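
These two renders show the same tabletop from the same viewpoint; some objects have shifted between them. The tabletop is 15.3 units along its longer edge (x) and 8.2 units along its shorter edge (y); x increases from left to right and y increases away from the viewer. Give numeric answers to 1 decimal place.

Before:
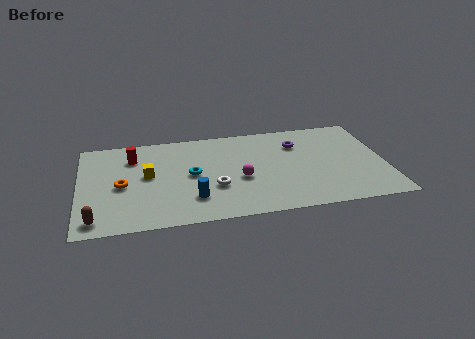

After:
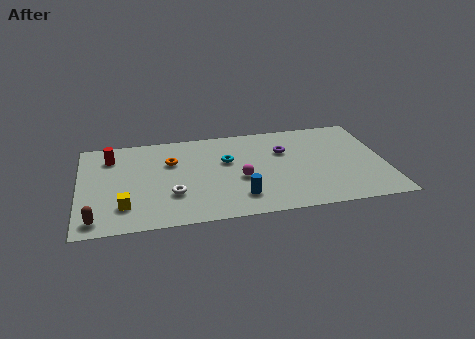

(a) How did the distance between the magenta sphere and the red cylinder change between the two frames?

+1.1

Before: roughly 6.0 units apart; after: 7.1. That's 1.1 units further apart.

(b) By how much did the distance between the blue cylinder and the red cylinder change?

+2.8

Before: roughly 5.0 units apart; after: 7.8. That's 2.8 units further apart.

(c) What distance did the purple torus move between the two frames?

0.9

The purple torus was near (11.0, 6.0) before and (10.3, 5.5) after, so it travelled √(0.7² + 0.5²) ≈ 0.9 units.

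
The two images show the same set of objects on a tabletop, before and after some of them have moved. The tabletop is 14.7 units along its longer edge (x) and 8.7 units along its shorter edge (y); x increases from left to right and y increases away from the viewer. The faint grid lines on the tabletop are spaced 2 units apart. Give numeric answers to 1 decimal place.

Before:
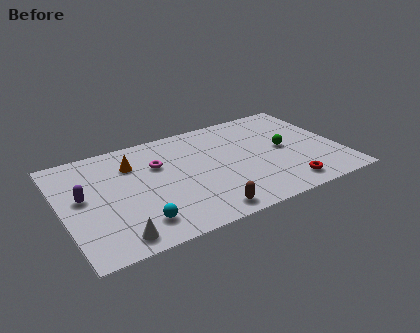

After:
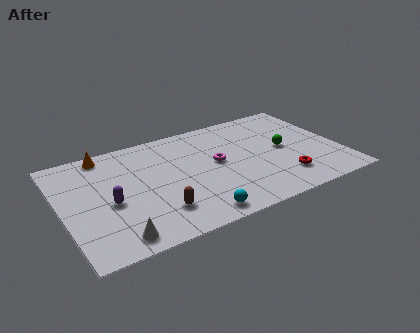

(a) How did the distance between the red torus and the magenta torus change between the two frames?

-3.5

Before: roughly 7.7 units apart; after: 4.2. That's 3.5 units closer together.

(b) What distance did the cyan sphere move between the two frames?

3.0

From (3.6, 1.7) to (6.5, 1.0), the cyan sphere covered √(2.9² + 0.7²) ≈ 3.0 units.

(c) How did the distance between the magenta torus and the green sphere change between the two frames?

-3.1

Before: roughly 6.7 units apart; after: 3.6. That's 3.1 units closer together.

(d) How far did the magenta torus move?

3.2

The magenta torus moved from about (5.2, 5.8) to (8.2, 4.7), a distance of √(3.0² + 1.1²) ≈ 3.2.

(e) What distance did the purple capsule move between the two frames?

1.6

The purple capsule was near (1.1, 4.8) before and (2.4, 3.8) after, so it travelled √(1.3² + 1.0²) ≈ 1.6 units.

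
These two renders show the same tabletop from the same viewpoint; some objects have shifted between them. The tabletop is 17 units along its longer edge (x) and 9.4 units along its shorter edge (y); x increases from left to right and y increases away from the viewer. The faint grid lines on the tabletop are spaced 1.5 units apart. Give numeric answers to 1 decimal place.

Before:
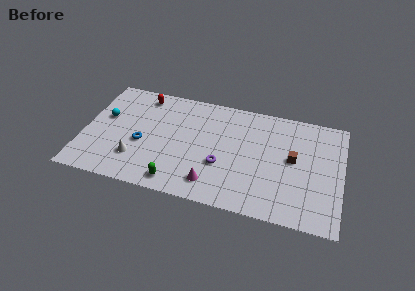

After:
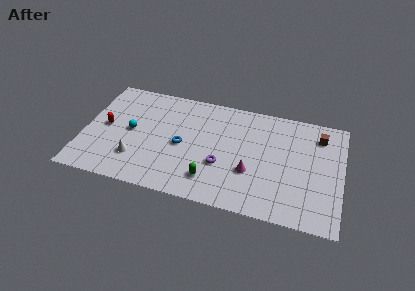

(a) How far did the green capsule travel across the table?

2.3

The green capsule was near (6.4, 1.2) before and (8.6, 2.0) after, so it travelled √(2.2² + 0.8²) ≈ 2.3 units.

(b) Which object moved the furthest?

the red capsule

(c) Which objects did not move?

the purple torus and the white cone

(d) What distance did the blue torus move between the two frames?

2.6

The blue torus was near (3.9, 3.9) before and (6.5, 4.4) after, so it travelled √(2.6² + 0.5²) ≈ 2.6 units.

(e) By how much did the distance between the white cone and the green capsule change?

+1.9

They were about 3.1 units apart before and 5.0 after — 1.9 units further apart.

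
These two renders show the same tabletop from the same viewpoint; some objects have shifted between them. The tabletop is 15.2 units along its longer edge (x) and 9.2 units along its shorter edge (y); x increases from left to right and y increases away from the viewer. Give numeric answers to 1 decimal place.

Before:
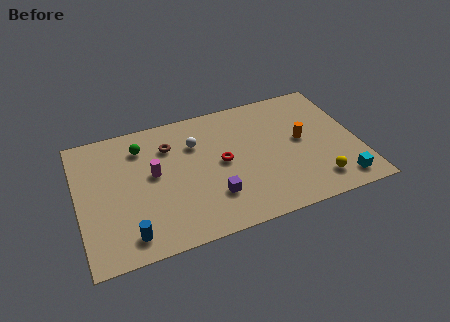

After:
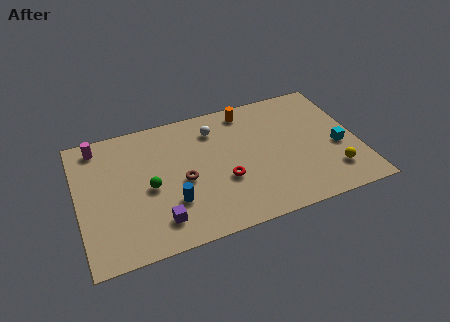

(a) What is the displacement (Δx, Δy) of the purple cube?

(-3.0, -0.7)

From the two frames, the purple cube sits at roughly (7.1, 2.5) before and (4.1, 1.8) after.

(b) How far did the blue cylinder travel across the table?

2.8

The blue cylinder was near (2.5, 1.4) before and (4.9, 2.8) after, so it travelled √(2.4² + 1.4²) ≈ 2.8 units.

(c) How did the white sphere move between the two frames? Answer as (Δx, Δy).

(1.1, 0.7)

The white sphere was at about (6.5, 6.5) and moved to about (7.6, 7.2).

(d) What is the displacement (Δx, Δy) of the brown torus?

(0.5, -2.7)

From the two frames, the brown torus sits at roughly (5.1, 6.8) before and (5.6, 4.1) after.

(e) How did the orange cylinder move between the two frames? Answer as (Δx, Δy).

(-2.7, 3.1)

The orange cylinder was at about (12.2, 4.9) and moved to about (9.5, 8.0).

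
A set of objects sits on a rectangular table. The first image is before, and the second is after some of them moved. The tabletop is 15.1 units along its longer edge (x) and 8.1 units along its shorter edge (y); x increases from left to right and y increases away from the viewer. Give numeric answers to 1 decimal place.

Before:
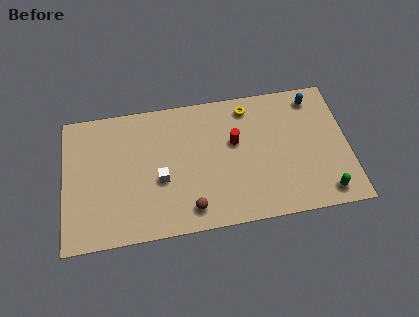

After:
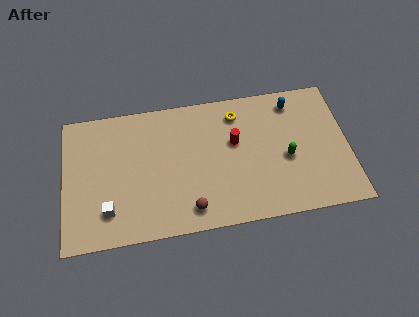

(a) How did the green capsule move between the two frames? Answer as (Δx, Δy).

(-1.9, 2.4)

The green capsule started near (13.7, 1.1) and ended near (11.8, 3.5).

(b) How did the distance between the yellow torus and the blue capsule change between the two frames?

-0.5

They were about 3.5 units apart before and 3.0 after — 0.5 units closer together.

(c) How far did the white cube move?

3.1

From (5.1, 3.3) to (2.3, 1.9), the white cube covered √(2.8² + 1.4²) ≈ 3.1 units.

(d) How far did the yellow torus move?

0.7

The yellow torus moved from about (9.9, 6.9) to (9.3, 6.6), a distance of √(0.6² + 0.3²) ≈ 0.7.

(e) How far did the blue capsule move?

1.1

The blue capsule moved from about (13.4, 6.9) to (12.3, 6.8), a distance of √(1.1² + 0.1²) ≈ 1.1.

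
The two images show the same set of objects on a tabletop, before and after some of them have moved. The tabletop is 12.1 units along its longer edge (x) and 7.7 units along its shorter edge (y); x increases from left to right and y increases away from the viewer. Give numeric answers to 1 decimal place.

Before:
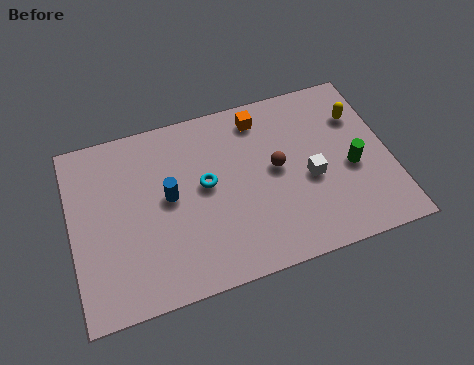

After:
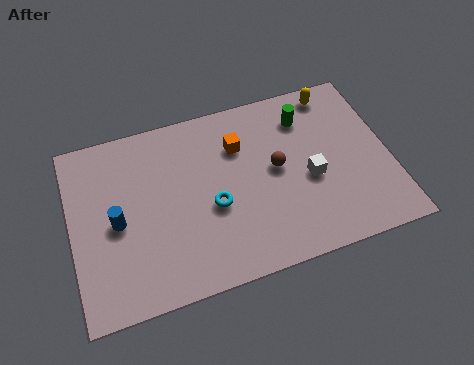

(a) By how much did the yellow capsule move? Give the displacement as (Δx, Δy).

(-0.8, 1.3)

From the two frames, the yellow capsule sits at roughly (11.1, 5.5) before and (10.3, 6.8) after.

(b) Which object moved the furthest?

the green cylinder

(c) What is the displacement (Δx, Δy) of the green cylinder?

(-1.5, 2.7)

The green cylinder was at about (10.6, 3.3) and moved to about (9.1, 6.0).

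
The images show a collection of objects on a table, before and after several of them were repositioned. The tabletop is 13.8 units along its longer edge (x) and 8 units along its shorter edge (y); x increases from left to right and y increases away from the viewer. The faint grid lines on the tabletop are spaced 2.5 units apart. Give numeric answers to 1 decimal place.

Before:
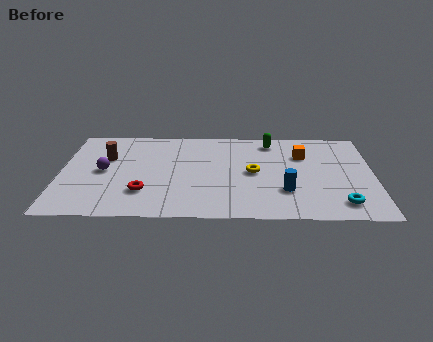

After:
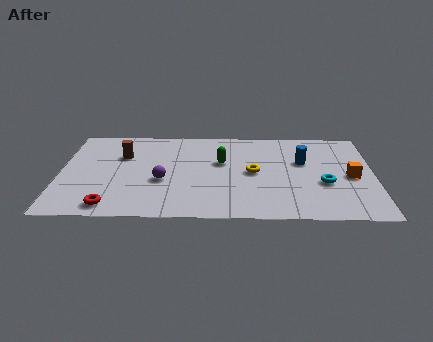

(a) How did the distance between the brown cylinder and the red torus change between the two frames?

+1.0

They were about 3.4 units apart before and 4.4 after — 1.0 units further apart.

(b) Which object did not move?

the yellow torus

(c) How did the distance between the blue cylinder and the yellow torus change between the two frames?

+0.3

They were about 2.1 units apart before and 2.4 after — 0.3 units further apart.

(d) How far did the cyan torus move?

1.8

The cyan torus moved from about (12.3, 1.4) to (11.6, 3.1), a distance of √(0.7² + 1.7²) ≈ 1.8.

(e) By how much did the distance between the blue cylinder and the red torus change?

+3.1

Before: roughly 6.2 units apart; after: 9.3. That's 3.1 units further apart.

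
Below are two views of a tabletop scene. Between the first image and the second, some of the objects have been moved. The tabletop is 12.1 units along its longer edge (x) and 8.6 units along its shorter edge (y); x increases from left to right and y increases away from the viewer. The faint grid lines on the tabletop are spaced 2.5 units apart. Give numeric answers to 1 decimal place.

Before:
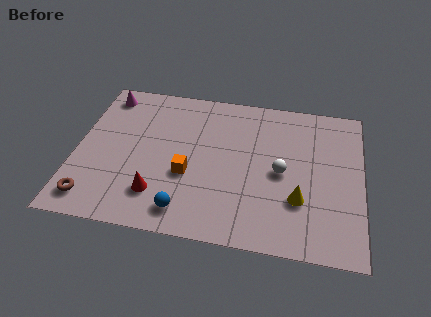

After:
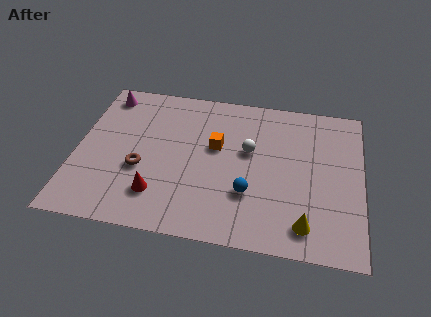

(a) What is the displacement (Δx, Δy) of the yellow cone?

(0.3, -1.3)

The yellow cone was at about (9.5, 2.7) and moved to about (9.8, 1.4).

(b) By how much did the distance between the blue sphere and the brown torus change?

+0.7

Before: roughly 3.9 units apart; after: 4.6. That's 0.7 units further apart.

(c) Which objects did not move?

the magenta cone and the red cone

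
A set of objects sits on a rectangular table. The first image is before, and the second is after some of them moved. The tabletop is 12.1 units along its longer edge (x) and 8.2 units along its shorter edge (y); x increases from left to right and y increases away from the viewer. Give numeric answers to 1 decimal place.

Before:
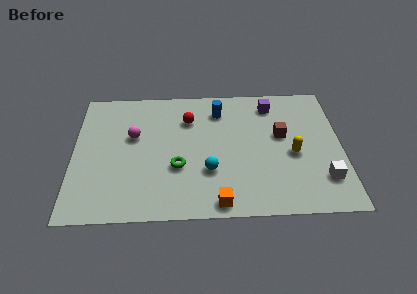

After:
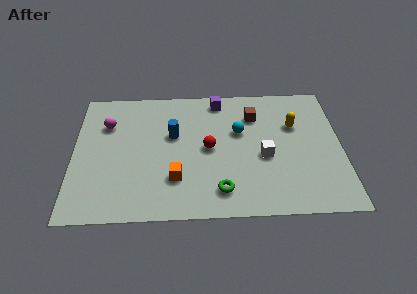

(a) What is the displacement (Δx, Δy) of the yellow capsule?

(0.1, 1.8)

The yellow capsule started near (9.9, 3.6) and ended near (10.0, 5.4).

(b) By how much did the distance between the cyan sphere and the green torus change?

+2.3

Before: roughly 1.4 units apart; after: 3.7. That's 2.3 units further apart.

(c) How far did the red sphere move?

2.1

The red sphere was near (5.2, 6.0) before and (6.1, 4.1) after, so it travelled √(0.9² + 1.9²) ≈ 2.1 units.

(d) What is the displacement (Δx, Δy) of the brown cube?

(-1.2, 1.3)

The brown cube was at about (9.4, 4.8) and moved to about (8.2, 6.1).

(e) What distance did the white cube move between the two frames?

3.0

The white cube moved from about (11.2, 2.0) to (8.6, 3.5), a distance of √(2.6² + 1.5²) ≈ 3.0.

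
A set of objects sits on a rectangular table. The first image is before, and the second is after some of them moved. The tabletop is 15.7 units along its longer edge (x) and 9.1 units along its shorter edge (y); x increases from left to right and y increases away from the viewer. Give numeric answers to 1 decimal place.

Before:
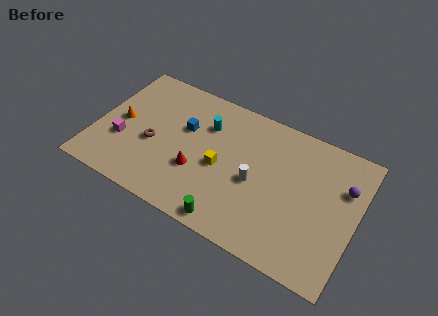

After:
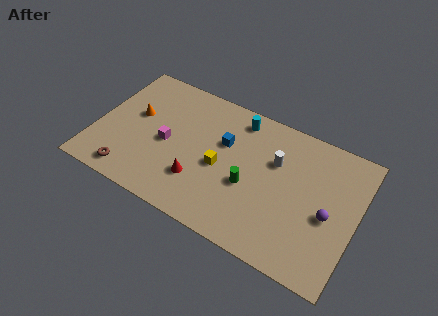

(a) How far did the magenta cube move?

2.8

The magenta cube was near (1.7, 3.2) before and (4.3, 4.2) after, so it travelled √(2.6² + 1.0²) ≈ 2.8 units.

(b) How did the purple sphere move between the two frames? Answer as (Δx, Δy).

(-0.7, -2.2)

The purple sphere started near (14.8, 6.2) and ended near (14.1, 4.0).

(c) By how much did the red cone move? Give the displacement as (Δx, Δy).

(0.2, -0.6)

The red cone was at about (6.3, 3.2) and moved to about (6.5, 2.6).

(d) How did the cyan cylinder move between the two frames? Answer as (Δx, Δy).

(1.8, 1.3)

From the two frames, the cyan cylinder sits at roughly (6.4, 6.5) before and (8.2, 7.8) after.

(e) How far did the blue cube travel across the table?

2.4

From (5.2, 5.7) to (7.6, 5.8), the blue cube covered √(2.4² + 0.1²) ≈ 2.4 units.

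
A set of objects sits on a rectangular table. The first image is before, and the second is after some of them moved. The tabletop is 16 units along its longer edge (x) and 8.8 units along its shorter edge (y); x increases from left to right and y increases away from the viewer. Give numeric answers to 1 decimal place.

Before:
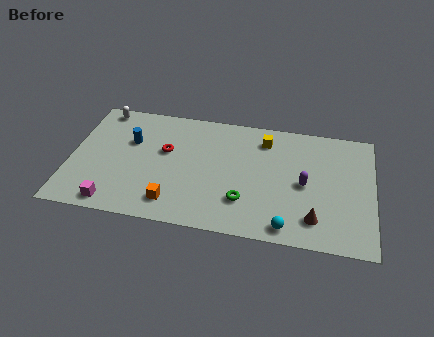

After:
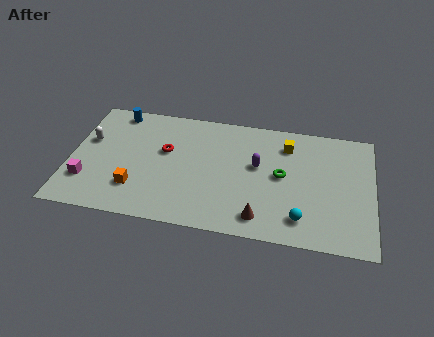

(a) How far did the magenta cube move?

2.1

From (2.5, 1.0) to (1.0, 2.4), the magenta cube covered √(1.5² + 1.4²) ≈ 2.1 units.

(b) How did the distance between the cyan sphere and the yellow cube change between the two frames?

-1.0

The distance was about 6.3 in the first image and 5.3 in the second, so they moved 1.0 units closer together.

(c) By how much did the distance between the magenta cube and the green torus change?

+3.5

The distance was about 6.9 in the first image and 10.4 in the second, so they moved 3.5 units further apart.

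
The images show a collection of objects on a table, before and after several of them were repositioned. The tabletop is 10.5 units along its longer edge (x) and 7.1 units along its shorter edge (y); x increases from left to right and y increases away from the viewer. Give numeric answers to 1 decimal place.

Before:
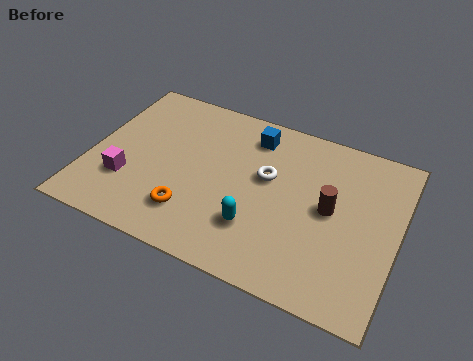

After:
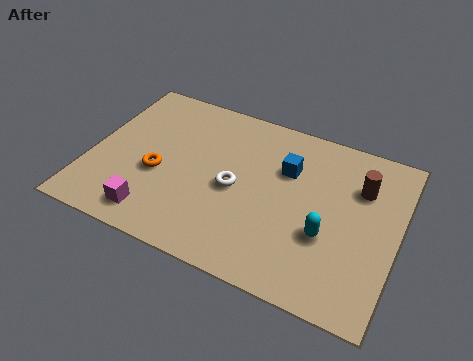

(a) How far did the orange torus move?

1.8

From (3.7, 1.7) to (2.4, 2.9), the orange torus covered √(1.3² + 1.2²) ≈ 1.8 units.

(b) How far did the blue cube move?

1.6

The blue cube was near (5.3, 5.8) before and (6.6, 4.8) after, so it travelled √(1.3² + 1.0²) ≈ 1.6 units.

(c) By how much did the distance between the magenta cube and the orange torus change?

-0.6

Before: roughly 2.4 units apart; after: 1.8. That's 0.6 units closer together.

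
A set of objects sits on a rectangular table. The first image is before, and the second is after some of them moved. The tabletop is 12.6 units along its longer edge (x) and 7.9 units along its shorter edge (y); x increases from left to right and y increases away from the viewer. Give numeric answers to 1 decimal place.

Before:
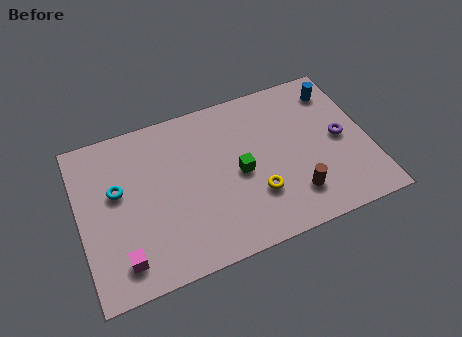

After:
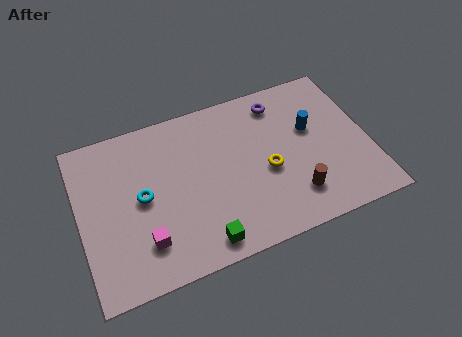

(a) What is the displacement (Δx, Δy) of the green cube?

(-1.9, -2.7)

The green cube was at about (6.9, 3.7) and moved to about (5.0, 1.0).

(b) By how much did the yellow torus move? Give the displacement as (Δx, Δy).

(0.6, 1.0)

The yellow torus started near (7.5, 2.4) and ended near (8.1, 3.4).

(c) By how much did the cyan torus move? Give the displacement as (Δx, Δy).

(1.0, -0.7)

The cyan torus started near (1.7, 4.7) and ended near (2.7, 4.0).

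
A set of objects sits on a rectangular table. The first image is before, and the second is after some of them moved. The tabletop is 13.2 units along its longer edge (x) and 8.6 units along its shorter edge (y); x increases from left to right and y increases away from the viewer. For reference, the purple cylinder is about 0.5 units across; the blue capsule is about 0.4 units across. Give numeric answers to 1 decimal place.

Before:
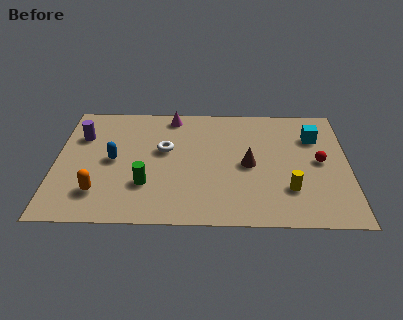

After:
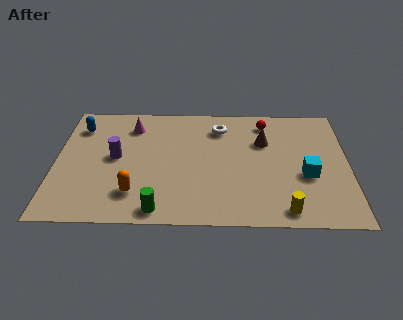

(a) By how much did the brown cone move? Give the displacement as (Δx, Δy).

(0.7, 1.7)

The brown cone was at about (8.7, 4.1) and moved to about (9.4, 5.8).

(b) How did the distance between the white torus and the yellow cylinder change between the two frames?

+0.3

The distance was about 6.2 in the first image and 6.5 in the second, so they moved 0.3 units further apart.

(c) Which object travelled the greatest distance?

the red sphere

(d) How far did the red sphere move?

3.7

The red sphere moved from about (11.9, 4.4) to (9.5, 7.2), a distance of √(2.4² + 2.8²) ≈ 3.7.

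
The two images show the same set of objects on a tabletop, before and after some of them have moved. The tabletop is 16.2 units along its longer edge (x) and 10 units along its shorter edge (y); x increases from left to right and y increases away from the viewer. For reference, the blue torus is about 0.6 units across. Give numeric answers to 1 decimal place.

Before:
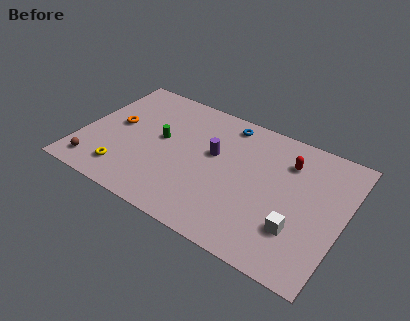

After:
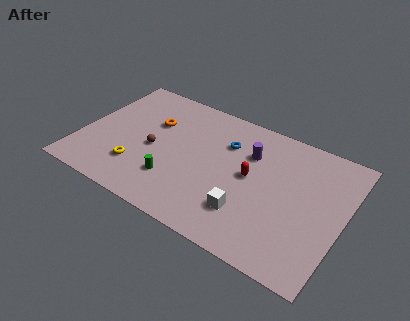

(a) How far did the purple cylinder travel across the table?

2.4

From (8.1, 5.9) to (10.2, 7.0), the purple cylinder covered √(2.1² + 1.1²) ≈ 2.4 units.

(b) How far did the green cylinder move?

3.1

From (4.8, 5.5) to (6.1, 2.7), the green cylinder covered √(1.3² + 2.8²) ≈ 3.1 units.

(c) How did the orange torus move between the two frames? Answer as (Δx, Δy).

(2.1, 1.2)

The orange torus started near (2.0, 5.4) and ended near (4.1, 6.6).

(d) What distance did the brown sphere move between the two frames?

4.4

From (1.3, 1.5) to (4.5, 4.5), the brown sphere covered √(3.2² + 3.0²) ≈ 4.4 units.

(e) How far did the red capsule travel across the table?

3.0

The red capsule was near (12.5, 7.5) before and (10.5, 5.3) after, so it travelled √(2.0² + 2.2²) ≈ 3.0 units.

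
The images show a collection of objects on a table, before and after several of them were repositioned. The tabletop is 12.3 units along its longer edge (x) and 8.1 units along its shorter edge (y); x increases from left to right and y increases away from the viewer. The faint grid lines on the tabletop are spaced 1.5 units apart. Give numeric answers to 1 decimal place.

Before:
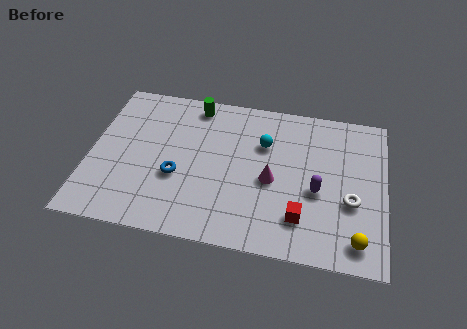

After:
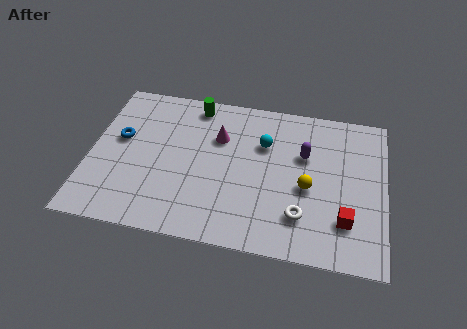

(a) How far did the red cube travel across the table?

1.8

The red cube was near (8.9, 1.9) before and (10.7, 2.1) after, so it travelled √(1.8² + 0.2²) ≈ 1.8 units.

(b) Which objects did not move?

the green cylinder and the cyan sphere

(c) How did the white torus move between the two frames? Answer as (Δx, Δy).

(-2.0, -1.1)

The white torus started near (10.9, 3.1) and ended near (8.9, 2.0).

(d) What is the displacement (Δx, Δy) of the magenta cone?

(-2.3, 1.9)

The magenta cone was at about (7.6, 3.6) and moved to about (5.3, 5.5).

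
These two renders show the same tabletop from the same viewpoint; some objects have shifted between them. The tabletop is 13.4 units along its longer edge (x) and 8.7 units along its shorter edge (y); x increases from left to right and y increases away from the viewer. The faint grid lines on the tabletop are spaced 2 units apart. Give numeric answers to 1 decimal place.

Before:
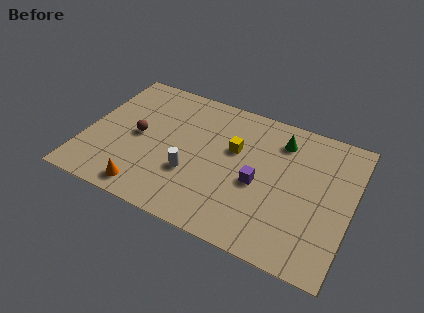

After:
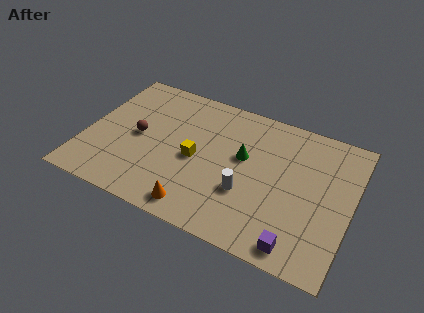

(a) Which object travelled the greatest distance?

the purple cube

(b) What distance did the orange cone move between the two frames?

2.6

From (3.5, 1.1) to (6.1, 1.1), the orange cone covered √(2.6² + 0.0²) ≈ 2.6 units.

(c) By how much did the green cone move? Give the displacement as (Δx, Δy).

(-1.7, -1.8)

The green cone was at about (9.6, 6.9) and moved to about (7.9, 5.1).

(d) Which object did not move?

the brown sphere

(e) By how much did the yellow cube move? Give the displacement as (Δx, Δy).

(-1.8, -1.4)

The yellow cube started near (7.4, 5.4) and ended near (5.6, 4.0).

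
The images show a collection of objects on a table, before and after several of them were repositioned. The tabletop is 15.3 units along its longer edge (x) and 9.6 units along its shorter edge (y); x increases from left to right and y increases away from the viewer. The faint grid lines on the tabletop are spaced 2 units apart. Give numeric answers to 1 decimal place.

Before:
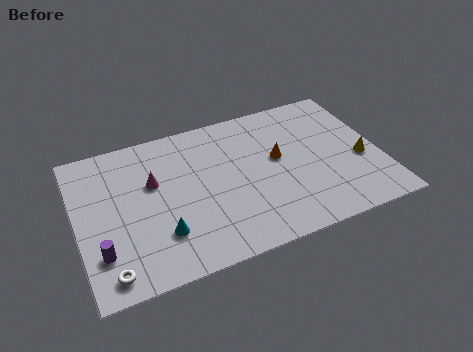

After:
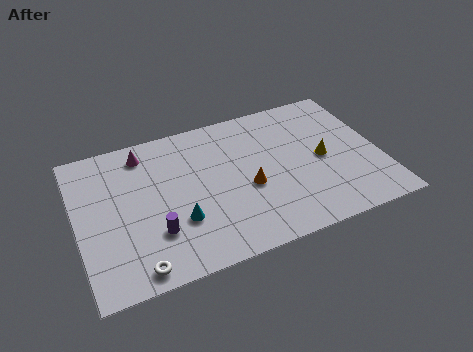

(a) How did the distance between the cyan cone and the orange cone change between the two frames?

-3.1

The distance was about 6.8 in the first image and 3.7 in the second, so they moved 3.1 units closer together.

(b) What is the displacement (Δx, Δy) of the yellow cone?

(-1.9, 0.7)

The yellow cone was at about (14.3, 3.9) and moved to about (12.4, 4.6).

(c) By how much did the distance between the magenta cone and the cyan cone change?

+1.8

Before: roughly 3.4 units apart; after: 5.2. That's 1.8 units further apart.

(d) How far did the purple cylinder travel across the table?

2.7

The purple cylinder was near (1.0, 2.5) before and (3.7, 2.8) after, so it travelled √(2.7² + 0.3²) ≈ 2.7 units.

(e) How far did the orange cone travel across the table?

2.2

From (10.2, 5.4) to (8.5, 4.0), the orange cone covered √(1.7² + 1.4²) ≈ 2.2 units.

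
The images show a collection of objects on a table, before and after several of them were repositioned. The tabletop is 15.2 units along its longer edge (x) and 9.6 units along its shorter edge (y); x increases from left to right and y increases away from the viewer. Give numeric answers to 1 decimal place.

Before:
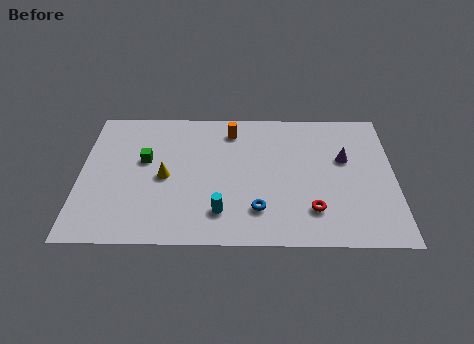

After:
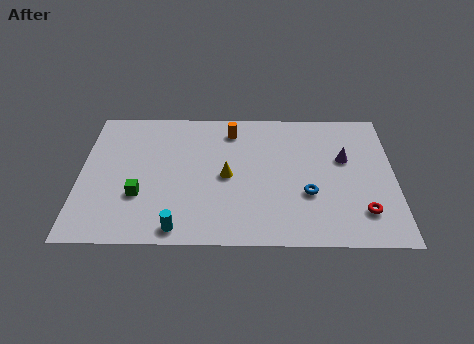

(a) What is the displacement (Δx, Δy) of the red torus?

(2.4, -0.1)

From the two frames, the red torus sits at roughly (11.2, 2.3) before and (13.6, 2.2) after.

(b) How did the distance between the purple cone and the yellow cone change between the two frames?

-3.0

Before: roughly 8.8 units apart; after: 5.8. That's 3.0 units closer together.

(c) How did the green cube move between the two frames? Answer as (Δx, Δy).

(-0.2, -2.5)

The green cube started near (3.1, 5.7) and ended near (2.9, 3.2).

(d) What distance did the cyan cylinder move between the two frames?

2.3

The cyan cylinder moved from about (6.8, 2.1) to (4.8, 1.0), a distance of √(2.0² + 1.1²) ≈ 2.3.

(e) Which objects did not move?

the purple cone and the orange cylinder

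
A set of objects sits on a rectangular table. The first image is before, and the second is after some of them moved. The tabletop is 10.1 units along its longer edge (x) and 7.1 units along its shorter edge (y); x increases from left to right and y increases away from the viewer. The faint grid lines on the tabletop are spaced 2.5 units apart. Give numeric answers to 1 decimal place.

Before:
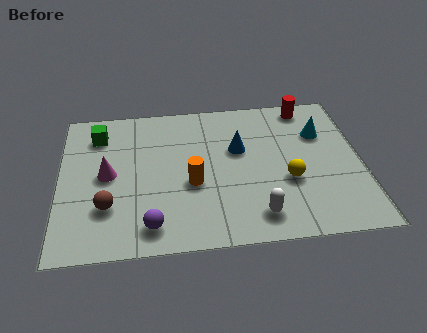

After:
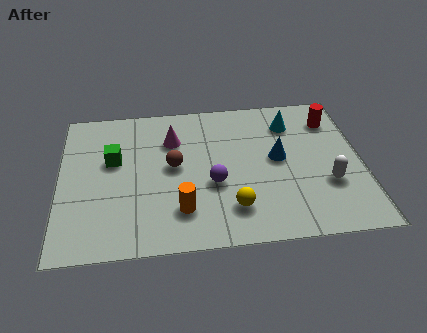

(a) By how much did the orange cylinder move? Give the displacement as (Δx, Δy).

(-0.4, -1.2)

The orange cylinder started near (4.4, 2.9) and ended near (4.0, 1.7).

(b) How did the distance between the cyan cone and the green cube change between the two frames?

-1.4

The distance was about 7.5 in the first image and 6.1 in the second, so they moved 1.4 units closer together.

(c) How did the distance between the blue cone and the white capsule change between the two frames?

-1.1

They were about 3.2 units apart before and 2.1 after — 1.1 units closer together.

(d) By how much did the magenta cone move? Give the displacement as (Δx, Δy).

(2.2, 1.5)

From the two frames, the magenta cone sits at roughly (1.6, 3.6) before and (3.8, 5.1) after.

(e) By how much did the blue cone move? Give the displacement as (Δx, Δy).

(1.3, -0.6)

From the two frames, the blue cone sits at roughly (6.0, 4.4) before and (7.3, 3.8) after.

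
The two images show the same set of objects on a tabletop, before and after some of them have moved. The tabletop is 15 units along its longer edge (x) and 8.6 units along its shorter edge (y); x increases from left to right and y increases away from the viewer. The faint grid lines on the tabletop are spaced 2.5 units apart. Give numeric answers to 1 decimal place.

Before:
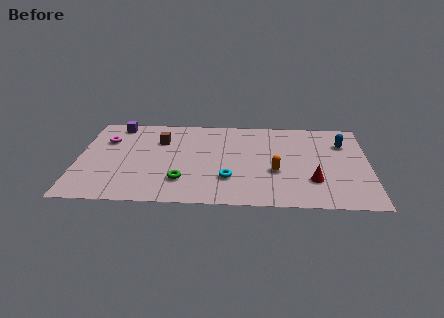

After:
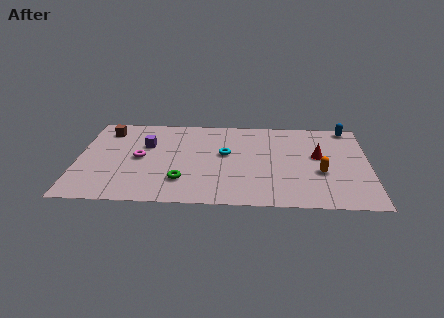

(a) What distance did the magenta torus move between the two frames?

2.5

From (1.4, 6.0) to (3.2, 4.3), the magenta torus covered √(1.8² + 1.7²) ≈ 2.5 units.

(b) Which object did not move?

the green torus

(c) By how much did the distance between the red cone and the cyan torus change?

+0.5

They were about 4.3 units apart before and 4.8 after — 0.5 units further apart.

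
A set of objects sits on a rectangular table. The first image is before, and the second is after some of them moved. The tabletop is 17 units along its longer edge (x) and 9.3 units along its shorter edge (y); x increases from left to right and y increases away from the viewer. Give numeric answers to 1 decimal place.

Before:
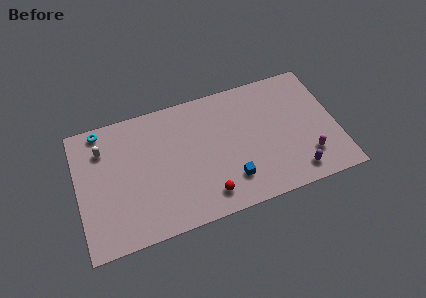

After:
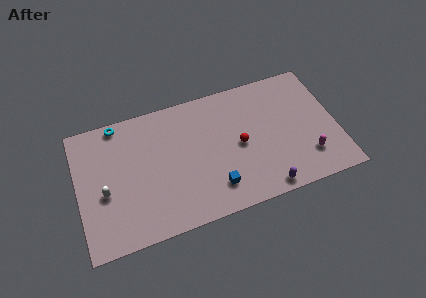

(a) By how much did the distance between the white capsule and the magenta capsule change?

-0.6

Before: roughly 13.9 units apart; after: 13.3. That's 0.6 units closer together.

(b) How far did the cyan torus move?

1.1

The cyan torus was near (1.8, 8.4) before and (2.9, 8.5) after, so it travelled √(1.1² + 0.1²) ≈ 1.1 units.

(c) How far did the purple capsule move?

2.2

From (14.0, 1.4) to (11.9, 0.9), the purple capsule covered √(2.1² + 0.5²) ≈ 2.2 units.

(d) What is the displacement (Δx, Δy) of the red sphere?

(2.4, 2.9)

From the two frames, the red sphere sits at roughly (8.2, 1.6) before and (10.6, 4.5) after.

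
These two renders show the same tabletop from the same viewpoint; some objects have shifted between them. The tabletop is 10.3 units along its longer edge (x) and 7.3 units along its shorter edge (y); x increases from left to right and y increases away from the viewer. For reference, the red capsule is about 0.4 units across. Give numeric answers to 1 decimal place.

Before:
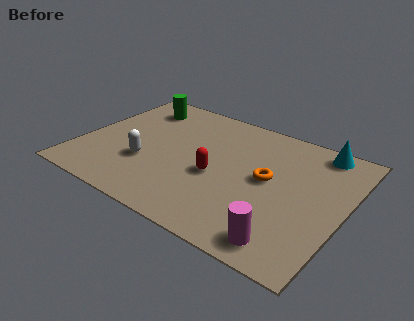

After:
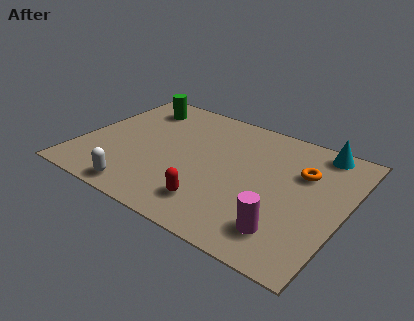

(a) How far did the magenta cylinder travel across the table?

0.5

The magenta cylinder moved from about (8.5, 1.0) to (8.4, 1.5), a distance of √(0.1² + 0.5²) ≈ 0.5.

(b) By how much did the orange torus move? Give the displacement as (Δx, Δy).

(1.2, 1.0)

The orange torus started near (7.3, 3.9) and ended near (8.5, 4.9).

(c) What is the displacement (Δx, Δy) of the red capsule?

(0.2, -1.6)

From the two frames, the red capsule sits at roughly (5.4, 3.1) before and (5.6, 1.5) after.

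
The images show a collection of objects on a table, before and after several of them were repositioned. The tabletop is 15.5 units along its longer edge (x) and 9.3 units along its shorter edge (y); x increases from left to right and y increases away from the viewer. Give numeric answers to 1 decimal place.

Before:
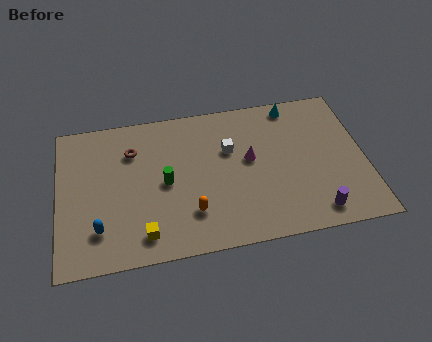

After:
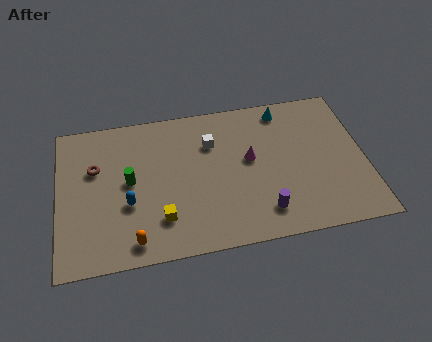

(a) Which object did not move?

the magenta cone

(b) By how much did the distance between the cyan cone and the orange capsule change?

+2.4

Before: roughly 8.1 units apart; after: 10.5. That's 2.4 units further apart.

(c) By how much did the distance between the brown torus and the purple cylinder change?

-1.2

Before: roughly 10.5 units apart; after: 9.3. That's 1.2 units closer together.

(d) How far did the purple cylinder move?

2.6

The purple cylinder moved from about (12.8, 1.3) to (10.2, 1.8), a distance of √(2.6² + 0.5²) ≈ 2.6.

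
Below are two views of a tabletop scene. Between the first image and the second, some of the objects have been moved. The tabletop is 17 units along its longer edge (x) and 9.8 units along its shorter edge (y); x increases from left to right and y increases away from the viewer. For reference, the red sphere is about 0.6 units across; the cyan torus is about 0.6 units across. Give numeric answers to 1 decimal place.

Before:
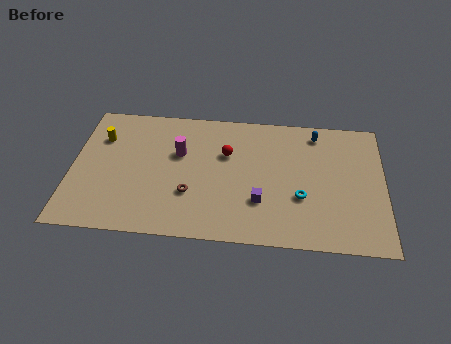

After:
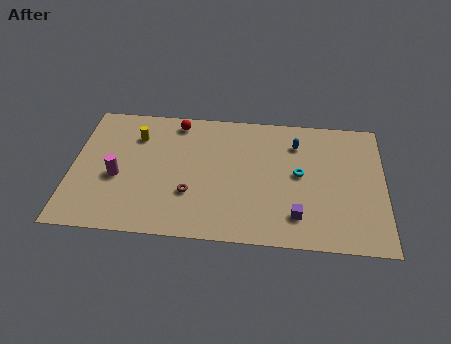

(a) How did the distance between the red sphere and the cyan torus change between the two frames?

+2.6

The distance was about 5.0 in the first image and 7.6 in the second, so they moved 2.6 units further apart.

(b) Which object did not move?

the brown torus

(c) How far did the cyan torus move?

1.7

The cyan torus moved from about (12.5, 3.5) to (12.4, 5.2), a distance of √(0.1² + 1.7²) ≈ 1.7.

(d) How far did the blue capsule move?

1.4

The blue capsule moved from about (13.3, 8.4) to (12.2, 7.5), a distance of √(1.1² + 0.9²) ≈ 1.4.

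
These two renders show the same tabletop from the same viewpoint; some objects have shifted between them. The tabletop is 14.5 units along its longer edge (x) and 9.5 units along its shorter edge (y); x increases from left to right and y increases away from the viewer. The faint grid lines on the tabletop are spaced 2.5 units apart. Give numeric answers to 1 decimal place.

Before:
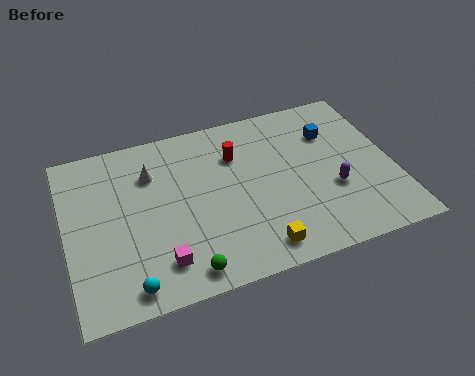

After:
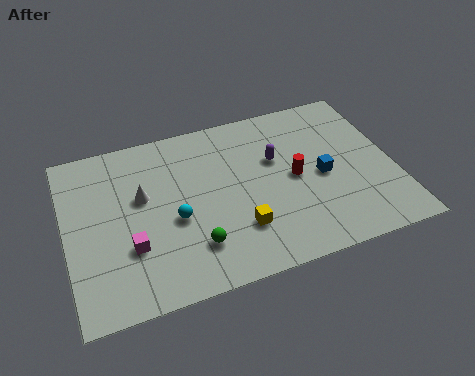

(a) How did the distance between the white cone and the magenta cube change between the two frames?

-2.3

The distance was about 5.0 in the first image and 2.7 in the second, so they moved 2.3 units closer together.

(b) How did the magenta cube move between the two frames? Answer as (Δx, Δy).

(-1.2, 1.2)

The magenta cube started near (3.9, 1.9) and ended near (2.7, 3.1).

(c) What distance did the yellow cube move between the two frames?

1.5

The yellow cube was near (8.1, 1.3) before and (7.4, 2.6) after, so it travelled √(0.7² + 1.3²) ≈ 1.5 units.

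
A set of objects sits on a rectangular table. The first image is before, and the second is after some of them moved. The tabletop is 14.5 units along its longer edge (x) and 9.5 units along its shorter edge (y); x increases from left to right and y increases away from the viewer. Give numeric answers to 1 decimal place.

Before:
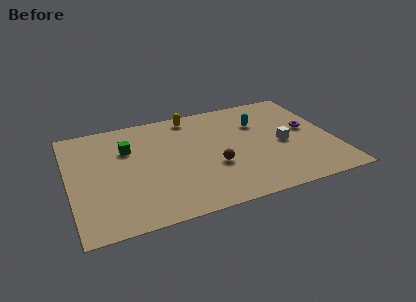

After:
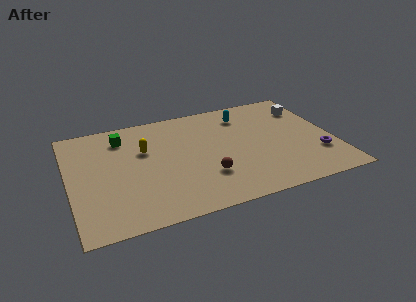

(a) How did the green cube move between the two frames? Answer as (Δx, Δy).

(-0.2, 1.1)

From the two frames, the green cube sits at roughly (3.3, 6.5) before and (3.1, 7.6) after.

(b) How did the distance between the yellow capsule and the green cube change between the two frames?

-2.3

Before: roughly 4.2 units apart; after: 1.9. That's 2.3 units closer together.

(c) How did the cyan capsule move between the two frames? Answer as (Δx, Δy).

(-0.7, 1.0)

The cyan capsule was at about (10.6, 6.6) and moved to about (9.9, 7.6).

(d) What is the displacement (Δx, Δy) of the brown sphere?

(-0.5, -0.7)

The brown sphere started near (7.8, 3.5) and ended near (7.3, 2.8).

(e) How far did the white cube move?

3.4

The white cube moved from about (11.7, 4.3) to (13.4, 7.2), a distance of √(1.7² + 2.9²) ≈ 3.4.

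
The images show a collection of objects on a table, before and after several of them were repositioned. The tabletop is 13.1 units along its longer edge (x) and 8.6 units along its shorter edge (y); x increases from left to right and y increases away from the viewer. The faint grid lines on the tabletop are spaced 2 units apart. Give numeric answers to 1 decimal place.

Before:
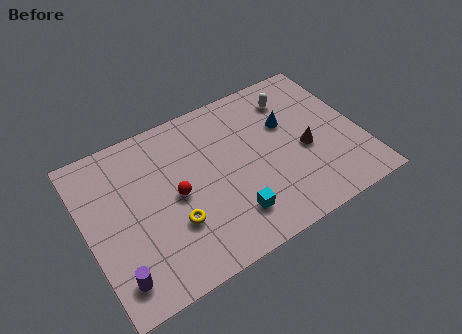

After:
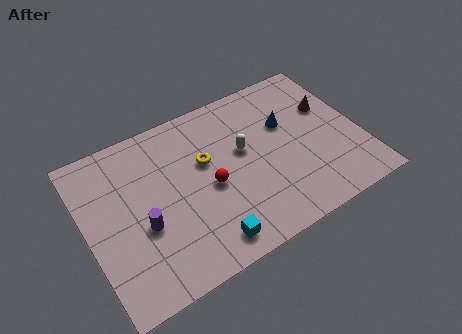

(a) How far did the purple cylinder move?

2.4

The purple cylinder was near (1.0, 1.5) before and (2.5, 3.4) after, so it travelled √(1.5² + 1.9²) ≈ 2.4 units.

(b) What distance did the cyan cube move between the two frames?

1.5

The cyan cube was near (6.5, 1.9) before and (5.2, 1.2) after, so it travelled √(1.3² + 0.7²) ≈ 1.5 units.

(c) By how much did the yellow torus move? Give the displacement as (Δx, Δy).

(1.9, 2.5)

The yellow torus started near (3.9, 2.8) and ended near (5.8, 5.3).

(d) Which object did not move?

the blue cone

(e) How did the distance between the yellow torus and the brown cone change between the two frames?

-0.5

They were about 6.6 units apart before and 6.1 after — 0.5 units closer together.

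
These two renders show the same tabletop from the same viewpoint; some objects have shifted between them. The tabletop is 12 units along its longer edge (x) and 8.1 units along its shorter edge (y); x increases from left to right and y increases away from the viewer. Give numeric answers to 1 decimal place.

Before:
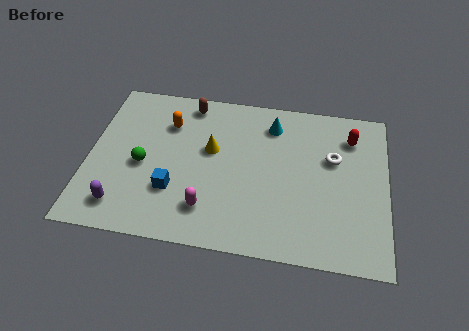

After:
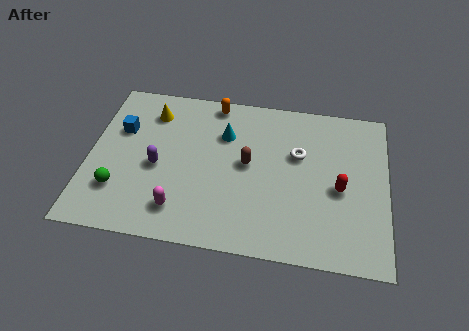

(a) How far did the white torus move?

1.4

From (9.8, 5.1) to (8.4, 5.1), the white torus covered √(1.4² + 0.0²) ≈ 1.4 units.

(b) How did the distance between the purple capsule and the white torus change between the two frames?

-3.3

The distance was about 9.1 in the first image and 5.8 in the second, so they moved 3.3 units closer together.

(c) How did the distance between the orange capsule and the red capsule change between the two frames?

-1.0

Before: roughly 7.4 units apart; after: 6.4. That's 1.0 units closer together.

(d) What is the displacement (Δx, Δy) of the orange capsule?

(1.8, 1.4)

The orange capsule started near (3.1, 5.9) and ended near (4.9, 7.3).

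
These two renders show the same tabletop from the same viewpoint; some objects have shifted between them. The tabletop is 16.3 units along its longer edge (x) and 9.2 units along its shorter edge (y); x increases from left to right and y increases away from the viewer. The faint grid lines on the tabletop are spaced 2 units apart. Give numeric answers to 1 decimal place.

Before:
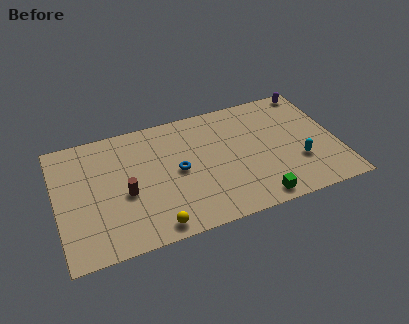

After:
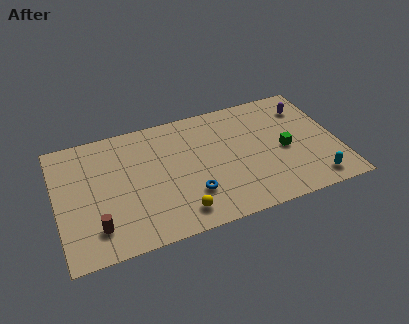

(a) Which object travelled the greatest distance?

the green cube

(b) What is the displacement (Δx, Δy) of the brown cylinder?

(-1.8, -1.9)

The brown cylinder was at about (3.9, 3.9) and moved to about (2.1, 2.0).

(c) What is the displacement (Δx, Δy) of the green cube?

(2.0, 3.2)

The green cube was at about (11.2, 1.0) and moved to about (13.2, 4.2).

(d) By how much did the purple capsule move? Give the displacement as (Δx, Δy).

(-0.5, -1.3)

The purple capsule was at about (15.3, 8.4) and moved to about (14.8, 7.1).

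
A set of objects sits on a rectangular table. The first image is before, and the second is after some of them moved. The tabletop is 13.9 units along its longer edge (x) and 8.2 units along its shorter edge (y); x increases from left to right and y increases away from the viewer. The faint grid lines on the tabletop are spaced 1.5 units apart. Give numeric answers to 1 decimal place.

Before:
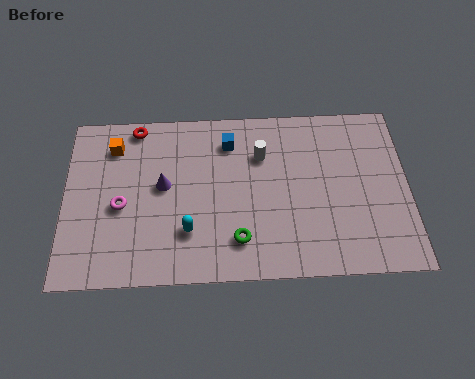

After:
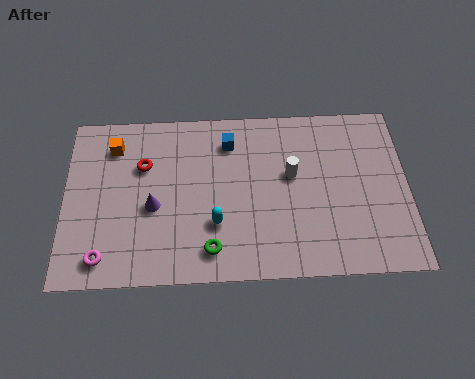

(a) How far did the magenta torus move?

2.5

The magenta torus was near (2.3, 3.6) before and (1.6, 1.2) after, so it travelled √(0.7² + 2.4²) ≈ 2.5 units.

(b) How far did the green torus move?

1.2

The green torus was near (7.0, 1.8) before and (5.9, 1.4) after, so it travelled √(1.1² + 0.4²) ≈ 1.2 units.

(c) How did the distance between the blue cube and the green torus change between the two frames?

+0.5

The distance was about 4.7 in the first image and 5.2 in the second, so they moved 0.5 units further apart.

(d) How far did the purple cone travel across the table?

1.1

The purple cone was near (4.0, 4.5) before and (3.6, 3.5) after, so it travelled √(0.4² + 1.0²) ≈ 1.1 units.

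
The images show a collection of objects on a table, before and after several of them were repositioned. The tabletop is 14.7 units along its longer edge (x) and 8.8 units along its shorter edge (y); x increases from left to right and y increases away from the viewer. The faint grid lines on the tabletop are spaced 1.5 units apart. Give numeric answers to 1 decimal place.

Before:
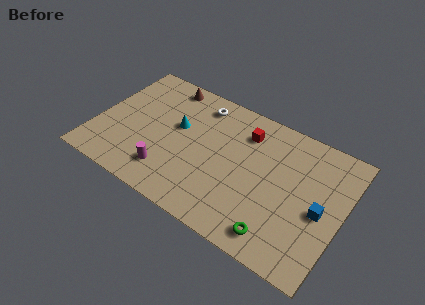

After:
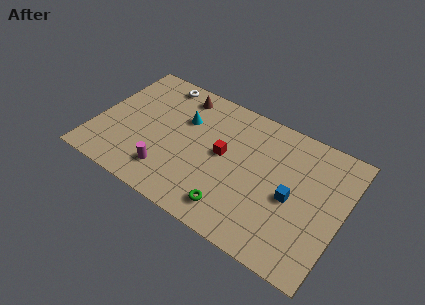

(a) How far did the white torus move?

2.6

The white torus moved from about (5.7, 7.4) to (3.1, 7.8), a distance of √(2.6² + 0.4²) ≈ 2.6.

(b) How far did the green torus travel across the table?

2.7

The green torus was near (11.4, 1.3) before and (8.7, 1.5) after, so it travelled √(2.7² + 0.2²) ≈ 2.7 units.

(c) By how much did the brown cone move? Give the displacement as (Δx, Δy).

(1.0, -0.3)

The brown cone was at about (3.5, 7.8) and moved to about (4.5, 7.5).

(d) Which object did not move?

the magenta cylinder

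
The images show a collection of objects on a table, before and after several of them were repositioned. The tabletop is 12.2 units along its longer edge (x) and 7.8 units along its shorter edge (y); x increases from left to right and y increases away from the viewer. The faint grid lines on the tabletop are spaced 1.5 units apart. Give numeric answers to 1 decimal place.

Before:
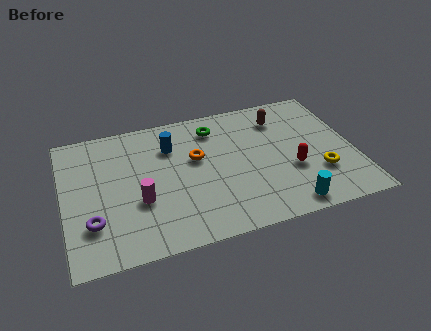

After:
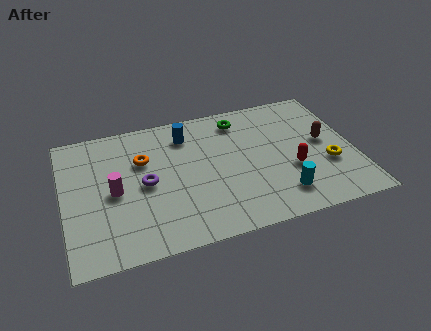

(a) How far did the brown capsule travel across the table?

2.5

From (9.3, 6.1) to (11.0, 4.2), the brown capsule covered √(1.7² + 1.9²) ≈ 2.5 units.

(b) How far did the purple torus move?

2.8

From (1.1, 2.2) to (3.4, 3.8), the purple torus covered √(2.3² + 1.6²) ≈ 2.8 units.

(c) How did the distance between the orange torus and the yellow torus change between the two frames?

+2.5

The distance was about 5.5 in the first image and 8.0 in the second, so they moved 2.5 units further apart.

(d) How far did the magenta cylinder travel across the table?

1.3

The magenta cylinder was near (3.1, 2.9) before and (2.1, 3.7) after, so it travelled √(1.0² + 0.8²) ≈ 1.3 units.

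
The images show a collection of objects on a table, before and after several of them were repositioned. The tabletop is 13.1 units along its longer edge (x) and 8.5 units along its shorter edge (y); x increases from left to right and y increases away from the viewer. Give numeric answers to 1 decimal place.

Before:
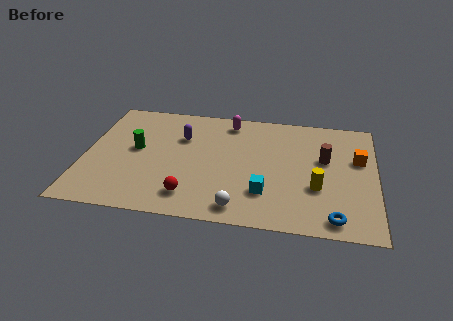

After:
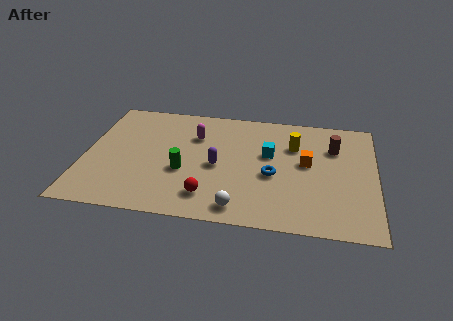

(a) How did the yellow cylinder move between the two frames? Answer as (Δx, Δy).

(-1.1, 2.9)

From the two frames, the yellow cylinder sits at roughly (10.5, 3.0) before and (9.4, 5.9) after.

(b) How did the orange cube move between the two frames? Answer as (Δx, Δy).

(-2.3, -0.6)

The orange cube was at about (12.3, 5.3) and moved to about (10.0, 4.7).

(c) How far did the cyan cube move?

2.8

The cyan cube was near (8.2, 2.3) before and (8.3, 5.1) after, so it travelled √(0.1² + 2.8²) ≈ 2.8 units.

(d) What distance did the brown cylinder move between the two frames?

1.0

The brown cylinder moved from about (10.8, 5.1) to (11.2, 6.0), a distance of √(0.4² + 0.9²) ≈ 1.0.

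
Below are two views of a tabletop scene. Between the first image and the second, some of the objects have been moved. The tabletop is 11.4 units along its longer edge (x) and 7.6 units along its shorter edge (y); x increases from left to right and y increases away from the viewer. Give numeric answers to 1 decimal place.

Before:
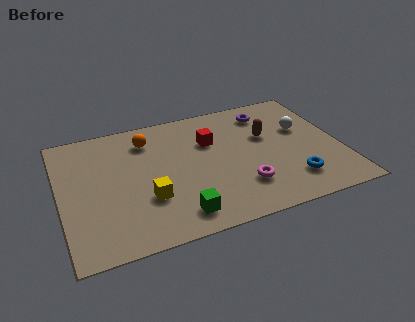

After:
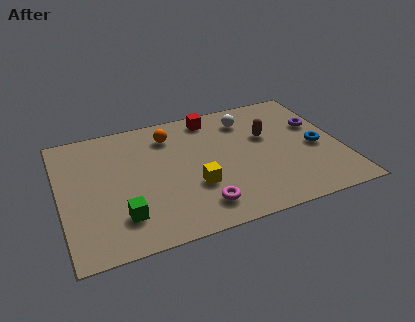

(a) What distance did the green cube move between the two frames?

2.3

The green cube moved from about (4.5, 1.2) to (2.3, 1.8), a distance of √(2.2² + 0.6²) ≈ 2.3.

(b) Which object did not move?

the brown capsule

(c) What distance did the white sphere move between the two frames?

2.6

The white sphere moved from about (10.0, 4.7) to (7.8, 6.0), a distance of √(2.2² + 1.3²) ≈ 2.6.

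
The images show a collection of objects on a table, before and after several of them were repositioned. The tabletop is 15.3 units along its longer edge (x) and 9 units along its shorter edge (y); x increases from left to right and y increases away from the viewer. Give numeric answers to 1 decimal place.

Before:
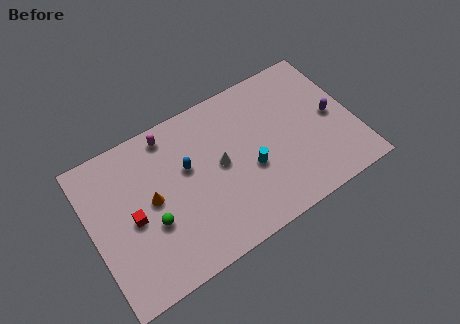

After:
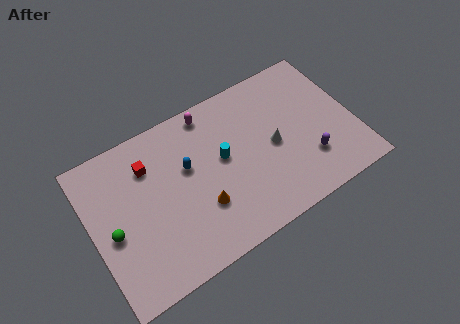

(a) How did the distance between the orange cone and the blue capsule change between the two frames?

+0.3

The distance was about 2.3 in the first image and 2.6 in the second, so they moved 0.3 units further apart.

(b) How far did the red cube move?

2.8

The red cube moved from about (2.3, 4.2) to (3.6, 6.7), a distance of √(1.3² + 2.5²) ≈ 2.8.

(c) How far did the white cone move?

3.1

The white cone was near (7.5, 4.7) before and (10.6, 4.3) after, so it travelled √(3.1² + 0.4²) ≈ 3.1 units.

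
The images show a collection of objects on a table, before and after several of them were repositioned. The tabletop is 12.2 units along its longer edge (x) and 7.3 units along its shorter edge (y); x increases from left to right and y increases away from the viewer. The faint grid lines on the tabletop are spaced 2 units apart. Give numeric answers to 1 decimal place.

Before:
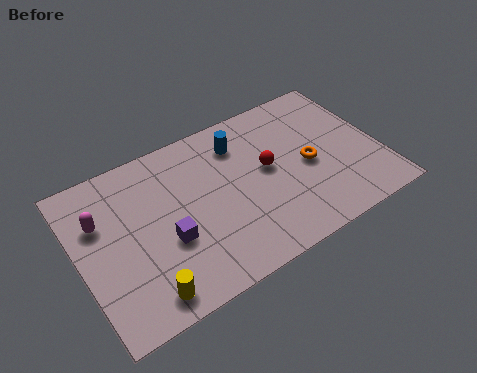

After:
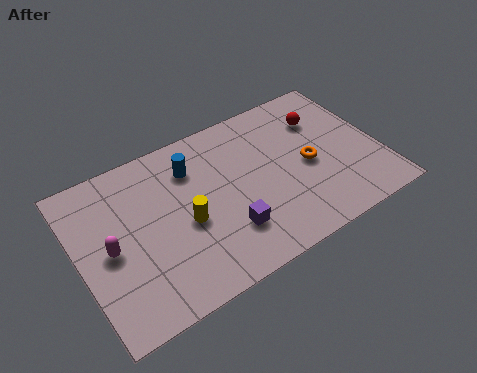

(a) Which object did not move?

the orange torus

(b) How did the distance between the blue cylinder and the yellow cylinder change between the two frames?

-4.2

The distance was about 6.6 in the first image and 2.4 in the second, so they moved 4.2 units closer together.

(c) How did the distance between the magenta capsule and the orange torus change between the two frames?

-0.3

Before: roughly 8.4 units apart; after: 8.1. That's 0.3 units closer together.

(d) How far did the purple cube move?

2.4

The purple cube was near (3.4, 2.8) before and (5.7, 2.0) after, so it travelled √(2.3² + 0.8²) ≈ 2.4 units.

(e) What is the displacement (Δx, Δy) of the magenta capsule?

(0.2, -1.4)

The magenta capsule started near (1.0, 4.9) and ended near (1.2, 3.5).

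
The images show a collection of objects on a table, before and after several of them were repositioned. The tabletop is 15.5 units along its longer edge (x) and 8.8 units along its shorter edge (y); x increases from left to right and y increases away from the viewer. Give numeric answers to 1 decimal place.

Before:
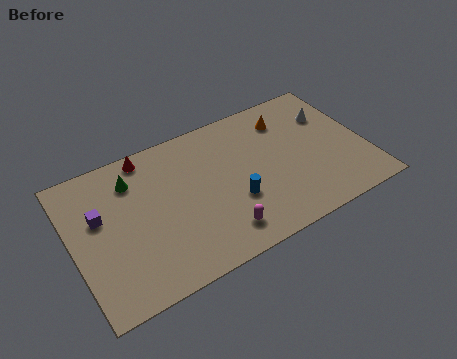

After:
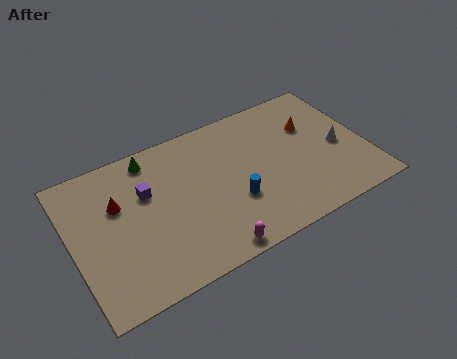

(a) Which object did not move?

the blue cylinder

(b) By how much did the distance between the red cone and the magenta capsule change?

-0.5

The distance was about 7.0 in the first image and 6.5 in the second, so they moved 0.5 units closer together.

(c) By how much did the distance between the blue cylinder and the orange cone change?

+0.3

They were about 5.1 units apart before and 5.4 after — 0.3 units further apart.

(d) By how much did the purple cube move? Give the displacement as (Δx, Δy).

(2.5, 0.3)

From the two frames, the purple cube sits at roughly (1.5, 5.4) before and (4.0, 5.7) after.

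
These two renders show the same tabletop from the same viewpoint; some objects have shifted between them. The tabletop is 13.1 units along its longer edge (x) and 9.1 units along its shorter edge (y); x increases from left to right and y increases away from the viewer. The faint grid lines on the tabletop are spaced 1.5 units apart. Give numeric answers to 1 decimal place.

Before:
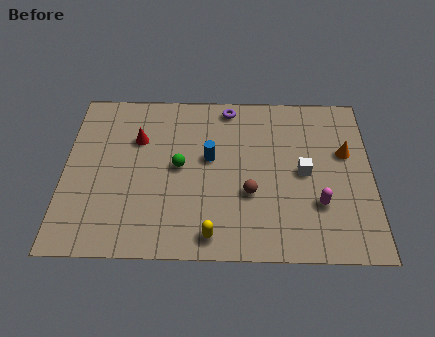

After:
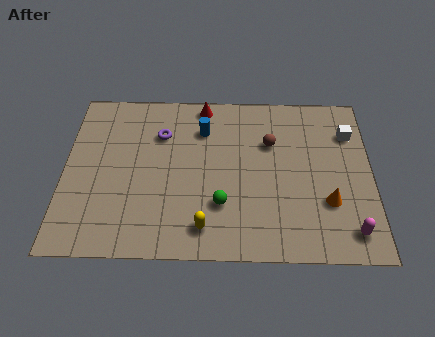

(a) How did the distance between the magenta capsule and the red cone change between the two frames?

+0.8

Before: roughly 8.4 units apart; after: 9.2. That's 0.8 units further apart.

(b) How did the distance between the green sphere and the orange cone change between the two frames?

-2.7

The distance was about 7.2 in the first image and 4.5 in the second, so they moved 2.7 units closer together.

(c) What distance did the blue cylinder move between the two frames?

1.6

From (6.2, 5.2) to (5.9, 6.8), the blue cylinder covered √(0.3² + 1.6²) ≈ 1.6 units.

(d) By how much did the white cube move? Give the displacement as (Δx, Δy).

(2.0, 2.2)

From the two frames, the white cube sits at roughly (10.2, 4.5) before and (12.2, 6.7) after.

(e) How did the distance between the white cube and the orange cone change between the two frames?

+1.8

The distance was about 2.1 in the first image and 3.9 in the second, so they moved 1.8 units further apart.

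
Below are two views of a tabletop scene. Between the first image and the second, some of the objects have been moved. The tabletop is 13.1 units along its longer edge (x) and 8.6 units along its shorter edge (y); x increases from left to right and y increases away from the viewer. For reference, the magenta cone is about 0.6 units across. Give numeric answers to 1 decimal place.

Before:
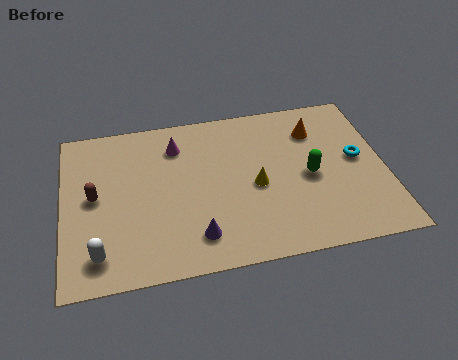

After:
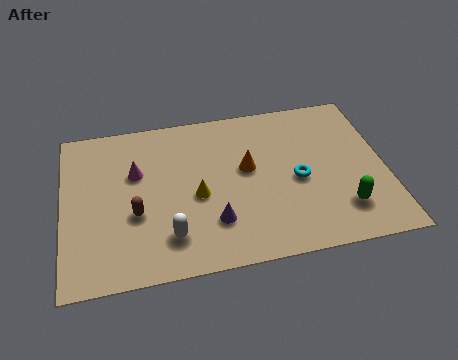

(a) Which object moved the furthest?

the orange cone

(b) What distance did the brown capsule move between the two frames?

2.0

From (1.3, 4.5) to (2.9, 3.3), the brown capsule covered √(1.6² + 1.2²) ≈ 2.0 units.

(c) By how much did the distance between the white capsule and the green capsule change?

-2.0

Before: roughly 9.0 units apart; after: 7.0. That's 2.0 units closer together.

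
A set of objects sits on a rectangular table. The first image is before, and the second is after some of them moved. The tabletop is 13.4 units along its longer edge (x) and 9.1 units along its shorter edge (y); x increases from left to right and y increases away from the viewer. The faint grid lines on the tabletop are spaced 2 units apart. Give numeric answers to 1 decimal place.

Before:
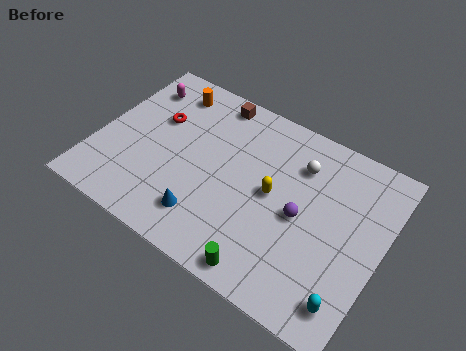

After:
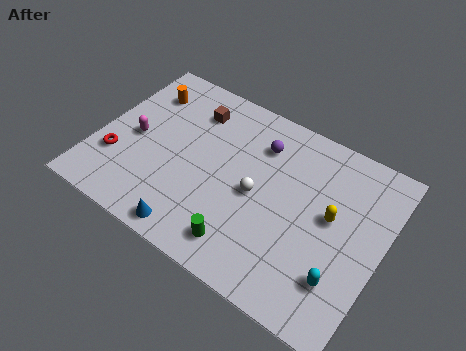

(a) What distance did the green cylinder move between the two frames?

1.3

The green cylinder moved from about (8.7, 0.9) to (7.5, 1.5), a distance of √(1.2² + 0.6²) ≈ 1.3.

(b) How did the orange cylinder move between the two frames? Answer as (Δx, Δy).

(-1.1, -0.6)

The orange cylinder started near (2.7, 7.6) and ended near (1.6, 7.0).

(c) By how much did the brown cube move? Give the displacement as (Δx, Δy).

(-0.8, -1.0)

From the two frames, the brown cube sits at roughly (4.8, 8.1) before and (4.0, 7.1) after.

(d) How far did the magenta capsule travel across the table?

2.9

From (1.3, 7.2) to (1.7, 4.3), the magenta capsule covered √(0.4² + 2.9²) ≈ 2.9 units.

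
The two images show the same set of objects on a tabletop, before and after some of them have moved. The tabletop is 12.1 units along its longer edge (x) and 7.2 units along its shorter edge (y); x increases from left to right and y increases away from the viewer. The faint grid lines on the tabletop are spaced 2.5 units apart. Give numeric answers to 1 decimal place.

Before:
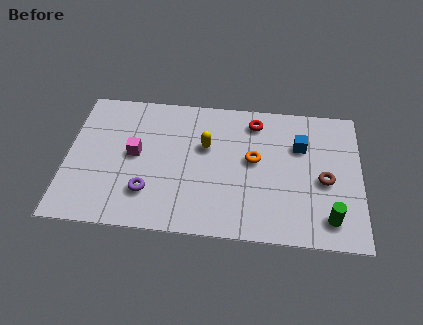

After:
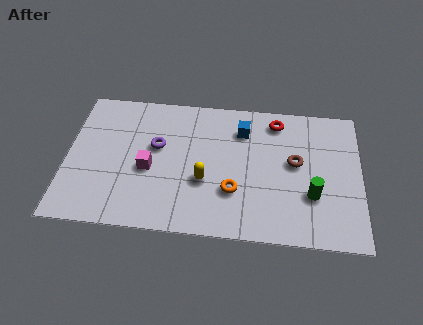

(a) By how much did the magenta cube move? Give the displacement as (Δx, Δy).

(0.6, -0.7)

The magenta cube was at about (2.8, 3.8) and moved to about (3.4, 3.1).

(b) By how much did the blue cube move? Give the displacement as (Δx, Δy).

(-2.4, 0.6)

The blue cube was at about (9.6, 4.9) and moved to about (7.2, 5.5).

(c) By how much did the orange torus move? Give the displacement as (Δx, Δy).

(-0.8, -1.7)

From the two frames, the orange torus sits at roughly (7.7, 4.0) before and (6.9, 2.3) after.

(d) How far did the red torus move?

0.9

The red torus moved from about (7.7, 6.0) to (8.6, 6.1), a distance of √(0.9² + 0.1²) ≈ 0.9.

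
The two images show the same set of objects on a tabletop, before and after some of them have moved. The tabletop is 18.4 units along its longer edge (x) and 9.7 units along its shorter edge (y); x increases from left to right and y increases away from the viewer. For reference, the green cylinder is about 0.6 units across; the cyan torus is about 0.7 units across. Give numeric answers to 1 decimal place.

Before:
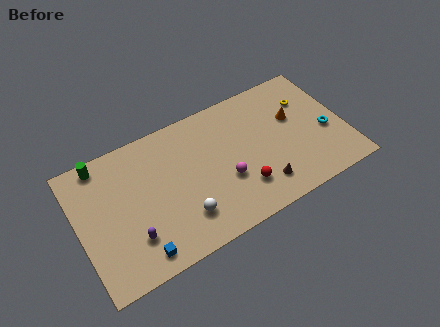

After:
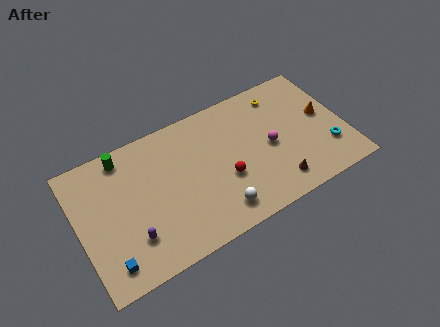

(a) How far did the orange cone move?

2.1

The orange cone moved from about (15.1, 6.0) to (17.1, 5.3), a distance of √(2.0² + 0.7²) ≈ 2.1.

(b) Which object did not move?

the purple capsule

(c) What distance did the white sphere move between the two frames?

2.4

The white sphere moved from about (6.8, 2.4) to (9.1, 1.7), a distance of √(2.3² + 0.7²) ≈ 2.4.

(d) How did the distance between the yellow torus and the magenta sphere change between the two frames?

-3.4

Before: roughly 7.1 units apart; after: 3.7. That's 3.4 units closer together.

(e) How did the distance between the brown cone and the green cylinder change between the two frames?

-0.4

The distance was about 12.2 in the first image and 11.8 in the second, so they moved 0.4 units closer together.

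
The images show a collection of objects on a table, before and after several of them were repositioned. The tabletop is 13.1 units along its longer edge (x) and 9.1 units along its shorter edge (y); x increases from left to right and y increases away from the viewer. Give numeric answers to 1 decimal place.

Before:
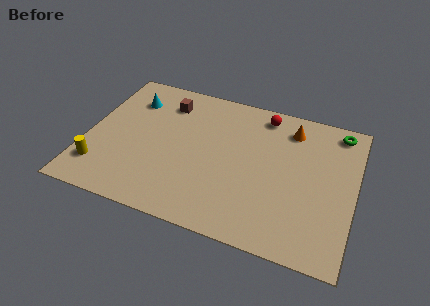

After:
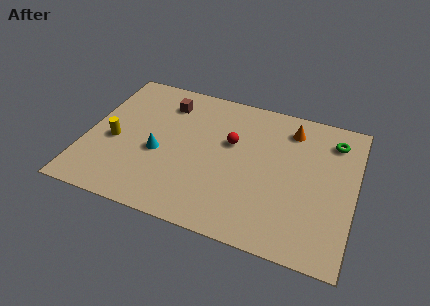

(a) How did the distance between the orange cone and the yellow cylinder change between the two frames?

-1.3

The distance was about 10.4 in the first image and 9.1 in the second, so they moved 1.3 units closer together.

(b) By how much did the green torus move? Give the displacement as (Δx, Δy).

(-0.2, -0.7)

The green torus started near (12.1, 8.0) and ended near (11.9, 7.3).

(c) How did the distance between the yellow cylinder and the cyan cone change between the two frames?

-2.8

Before: roughly 5.0 units apart; after: 2.2. That's 2.8 units closer together.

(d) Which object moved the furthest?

the cyan cone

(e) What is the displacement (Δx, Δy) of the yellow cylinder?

(0.5, 1.9)

From the two frames, the yellow cylinder sits at roughly (0.9, 2.0) before and (1.4, 3.9) after.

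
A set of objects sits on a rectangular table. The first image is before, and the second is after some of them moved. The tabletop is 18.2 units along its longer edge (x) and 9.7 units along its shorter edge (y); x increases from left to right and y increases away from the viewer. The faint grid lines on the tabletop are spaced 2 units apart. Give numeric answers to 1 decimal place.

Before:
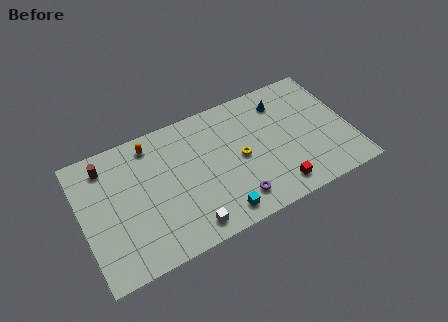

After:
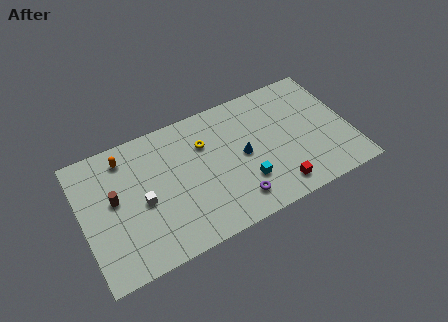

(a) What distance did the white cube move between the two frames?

4.1

The white cube moved from about (6.7, 1.3) to (4.0, 4.4), a distance of √(2.7² + 3.1²) ≈ 4.1.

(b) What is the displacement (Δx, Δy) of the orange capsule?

(-1.8, -0.2)

The orange capsule was at about (5.0, 8.3) and moved to about (3.2, 8.1).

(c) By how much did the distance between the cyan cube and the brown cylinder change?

-0.6

Before: roughly 9.6 units apart; after: 9.0. That's 0.6 units closer together.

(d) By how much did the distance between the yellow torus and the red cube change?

+3.0

Before: roughly 3.8 units apart; after: 6.8. That's 3.0 units further apart.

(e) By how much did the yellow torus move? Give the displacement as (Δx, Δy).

(-2.2, 2.1)

The yellow torus was at about (10.7, 4.7) and moved to about (8.5, 6.8).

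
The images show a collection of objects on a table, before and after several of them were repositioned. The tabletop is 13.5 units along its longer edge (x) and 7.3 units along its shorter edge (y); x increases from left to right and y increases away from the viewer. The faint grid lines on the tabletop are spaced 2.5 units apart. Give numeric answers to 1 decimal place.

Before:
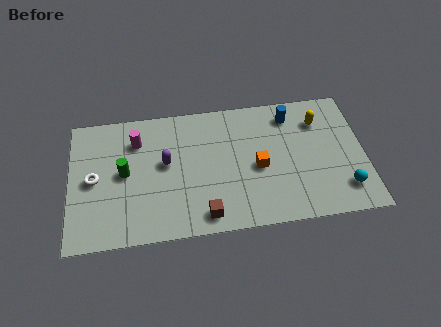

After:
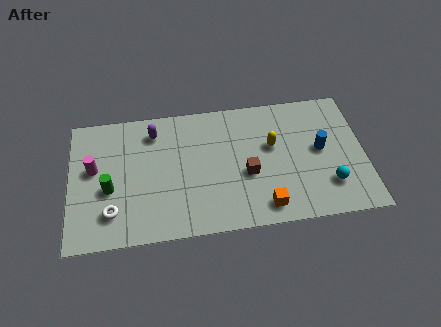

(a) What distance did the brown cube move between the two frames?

2.8

The brown cube moved from about (6.1, 1.0) to (8.1, 3.0), a distance of √(2.0² + 2.0²) ≈ 2.8.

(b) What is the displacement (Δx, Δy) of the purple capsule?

(-0.5, 1.8)

The purple capsule was at about (4.4, 4.1) and moved to about (3.9, 5.9).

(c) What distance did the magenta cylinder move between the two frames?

2.4

From (3.1, 5.5) to (1.1, 4.2), the magenta cylinder covered √(2.0² + 1.3²) ≈ 2.4 units.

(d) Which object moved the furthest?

the brown cube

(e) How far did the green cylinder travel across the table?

1.1

From (2.5, 3.8) to (1.8, 3.0), the green cylinder covered √(0.7² + 0.8²) ≈ 1.1 units.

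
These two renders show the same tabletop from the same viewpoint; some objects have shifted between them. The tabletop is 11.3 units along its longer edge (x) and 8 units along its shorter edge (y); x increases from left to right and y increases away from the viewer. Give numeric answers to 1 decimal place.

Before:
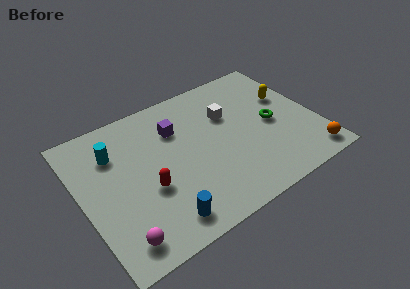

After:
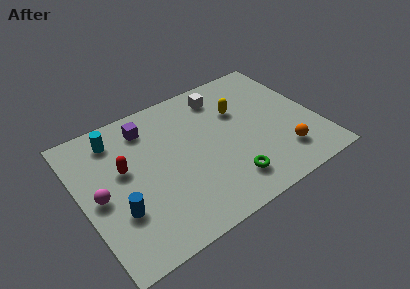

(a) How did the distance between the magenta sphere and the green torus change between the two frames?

-2.1

The distance was about 8.3 in the first image and 6.2 in the second, so they moved 2.1 units closer together.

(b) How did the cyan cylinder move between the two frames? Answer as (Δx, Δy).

(0.2, 0.8)

From the two frames, the cyan cylinder sits at roughly (1.8, 5.8) before and (2.0, 6.6) after.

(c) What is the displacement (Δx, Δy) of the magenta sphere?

(-0.5, 2.6)

The magenta sphere was at about (1.3, 1.2) and moved to about (0.8, 3.8).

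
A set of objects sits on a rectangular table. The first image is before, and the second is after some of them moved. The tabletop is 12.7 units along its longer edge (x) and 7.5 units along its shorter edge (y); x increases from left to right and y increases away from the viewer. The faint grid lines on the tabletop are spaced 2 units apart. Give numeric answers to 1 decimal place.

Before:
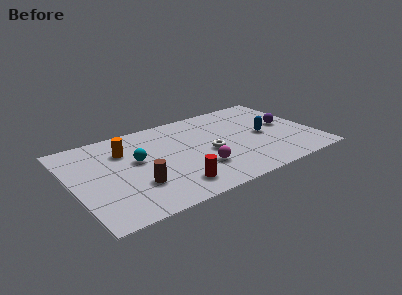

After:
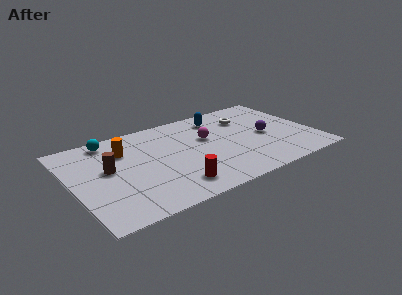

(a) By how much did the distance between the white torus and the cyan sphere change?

+3.5

Before: roughly 3.8 units apart; after: 7.3. That's 3.5 units further apart.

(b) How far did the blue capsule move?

3.2

The blue capsule moved from about (10.1, 3.6) to (8.1, 6.1), a distance of √(2.0² + 2.5²) ≈ 3.2.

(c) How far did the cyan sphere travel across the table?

2.5

The cyan sphere moved from about (3.4, 4.3) to (2.3, 6.6), a distance of √(1.1² + 2.3²) ≈ 2.5.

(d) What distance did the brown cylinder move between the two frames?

2.2

The brown cylinder moved from about (3.1, 2.3) to (1.9, 4.2), a distance of √(1.2² + 1.9²) ≈ 2.2.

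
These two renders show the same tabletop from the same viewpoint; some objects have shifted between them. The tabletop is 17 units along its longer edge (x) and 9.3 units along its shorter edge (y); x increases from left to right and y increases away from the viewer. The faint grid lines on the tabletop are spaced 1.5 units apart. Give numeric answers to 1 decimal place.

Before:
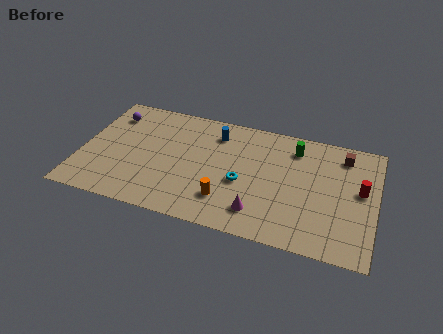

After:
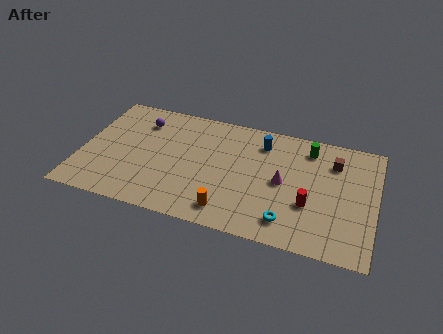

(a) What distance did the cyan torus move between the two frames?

3.6

The cyan torus moved from about (9.4, 3.9) to (12.2, 1.7), a distance of √(2.8² + 2.2²) ≈ 3.6.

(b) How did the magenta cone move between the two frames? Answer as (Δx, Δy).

(1.2, 2.7)

From the two frames, the magenta cone sits at roughly (10.5, 1.9) before and (11.7, 4.6) after.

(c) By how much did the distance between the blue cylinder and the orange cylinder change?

+0.9

Before: roughly 5.2 units apart; after: 6.1. That's 0.9 units further apart.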